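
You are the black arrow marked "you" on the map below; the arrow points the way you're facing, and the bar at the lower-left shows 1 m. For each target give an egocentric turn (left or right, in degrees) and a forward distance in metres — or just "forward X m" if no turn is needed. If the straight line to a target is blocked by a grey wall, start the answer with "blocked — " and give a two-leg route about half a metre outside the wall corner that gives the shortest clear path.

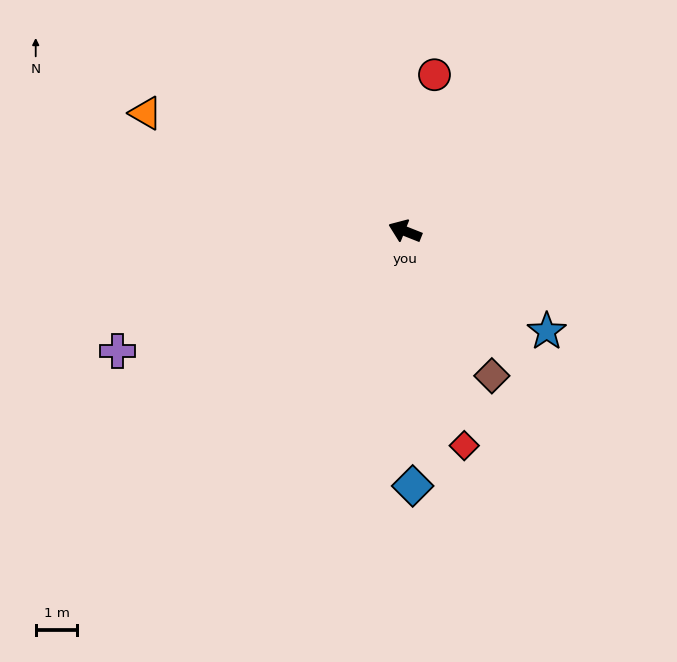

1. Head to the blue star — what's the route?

turn left 166°, forward 4.2 m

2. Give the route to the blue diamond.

turn left 113°, forward 6.1 m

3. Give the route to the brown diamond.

turn left 143°, forward 4.1 m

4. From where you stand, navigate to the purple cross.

turn left 44°, forward 7.5 m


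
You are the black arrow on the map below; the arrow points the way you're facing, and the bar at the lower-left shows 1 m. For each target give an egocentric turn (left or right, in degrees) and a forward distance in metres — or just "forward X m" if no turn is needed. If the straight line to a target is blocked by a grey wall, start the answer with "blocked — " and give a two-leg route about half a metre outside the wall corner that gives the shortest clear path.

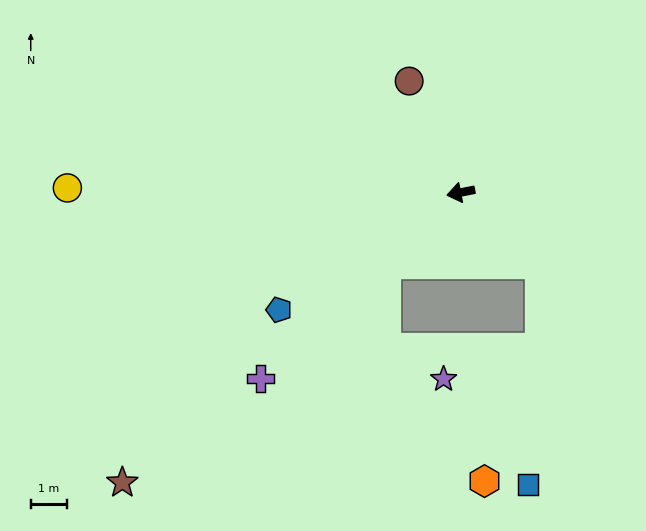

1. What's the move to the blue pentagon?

turn left 22°, forward 5.9 m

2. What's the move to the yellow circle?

turn right 12°, forward 10.8 m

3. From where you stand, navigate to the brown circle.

turn right 76°, forward 3.4 m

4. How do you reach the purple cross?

turn left 32°, forward 7.5 m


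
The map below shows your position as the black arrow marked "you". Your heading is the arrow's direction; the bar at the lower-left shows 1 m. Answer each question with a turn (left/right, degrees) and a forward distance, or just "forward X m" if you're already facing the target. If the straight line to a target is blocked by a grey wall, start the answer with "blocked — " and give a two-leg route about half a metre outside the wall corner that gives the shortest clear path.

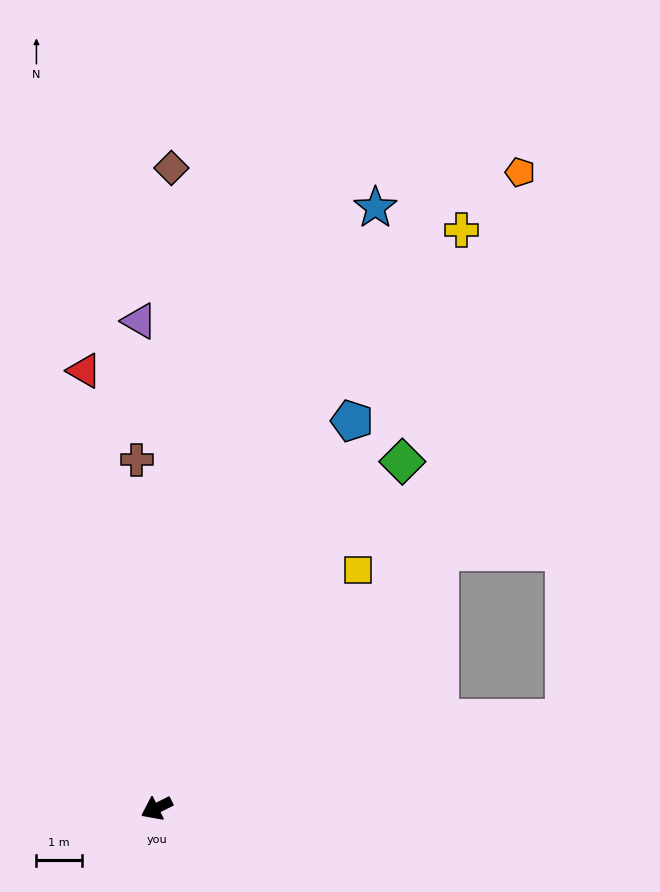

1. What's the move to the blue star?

turn right 136°, forward 14.0 m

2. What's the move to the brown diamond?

turn right 118°, forward 14.0 m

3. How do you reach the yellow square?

turn right 156°, forward 6.8 m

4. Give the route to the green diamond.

turn right 152°, forward 9.3 m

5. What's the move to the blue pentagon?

turn right 143°, forward 9.5 m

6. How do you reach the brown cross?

turn right 113°, forward 7.6 m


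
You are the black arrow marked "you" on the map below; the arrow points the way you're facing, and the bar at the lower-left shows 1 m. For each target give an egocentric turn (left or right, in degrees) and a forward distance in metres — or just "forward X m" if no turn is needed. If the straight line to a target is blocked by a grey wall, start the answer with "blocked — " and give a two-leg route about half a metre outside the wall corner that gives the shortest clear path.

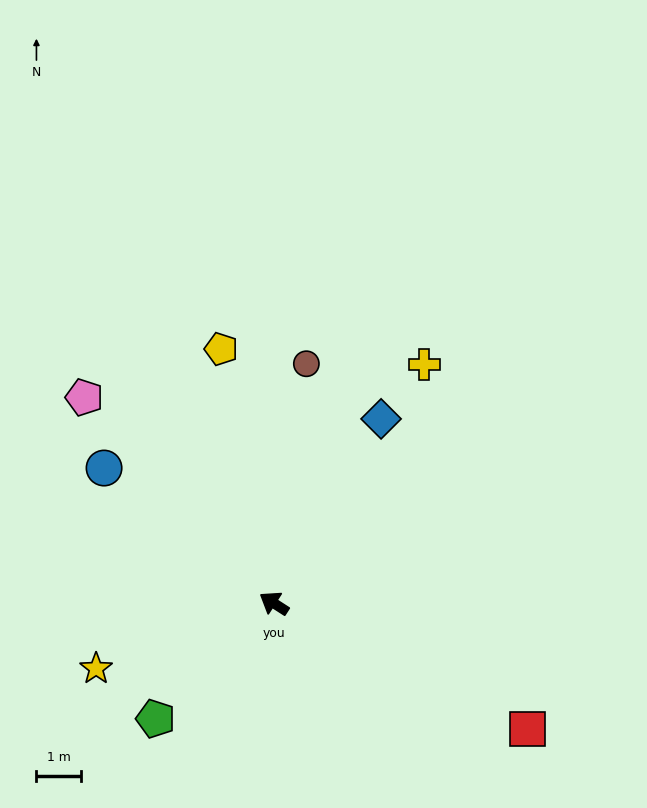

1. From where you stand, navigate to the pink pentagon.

turn right 15°, forward 6.3 m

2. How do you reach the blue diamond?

turn right 87°, forward 4.8 m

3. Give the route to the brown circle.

turn right 65°, forward 5.5 m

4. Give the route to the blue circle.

turn right 6°, forward 4.9 m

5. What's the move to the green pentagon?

turn left 77°, forward 3.7 m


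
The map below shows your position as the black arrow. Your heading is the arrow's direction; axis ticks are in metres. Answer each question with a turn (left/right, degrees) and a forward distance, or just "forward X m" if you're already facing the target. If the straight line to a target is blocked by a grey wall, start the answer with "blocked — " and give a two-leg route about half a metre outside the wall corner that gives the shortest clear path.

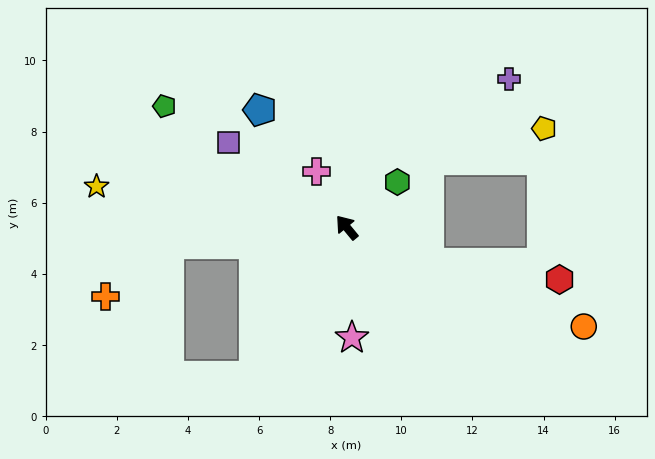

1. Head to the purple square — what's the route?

turn left 15°, forward 4.1 m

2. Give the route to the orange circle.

turn right 152°, forward 7.2 m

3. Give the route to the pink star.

turn left 143°, forward 3.1 m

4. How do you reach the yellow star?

turn left 41°, forward 7.1 m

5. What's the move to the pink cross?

turn right 11°, forward 1.8 m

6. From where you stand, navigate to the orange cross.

blocked — turn left 56°, forward 5.0 m, then turn left 34°, forward 2.3 m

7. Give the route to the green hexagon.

turn right 88°, forward 1.9 m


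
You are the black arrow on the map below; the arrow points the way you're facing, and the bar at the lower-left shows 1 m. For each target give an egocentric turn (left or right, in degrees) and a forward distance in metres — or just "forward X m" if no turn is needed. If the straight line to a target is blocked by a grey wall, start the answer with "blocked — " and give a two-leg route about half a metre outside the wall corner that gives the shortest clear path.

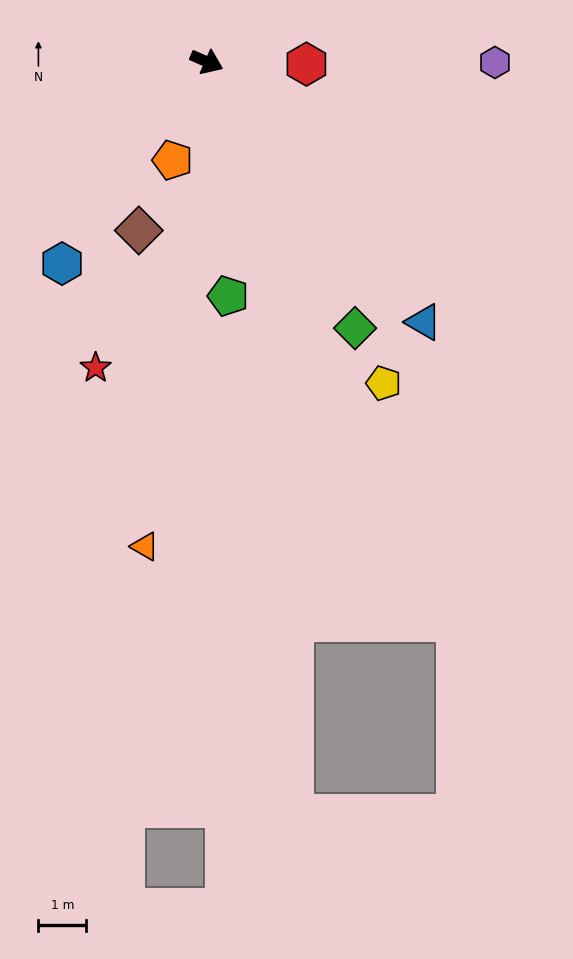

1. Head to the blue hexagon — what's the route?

turn right 102°, forward 5.2 m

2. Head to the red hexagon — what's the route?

turn left 22°, forward 2.1 m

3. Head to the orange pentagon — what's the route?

turn right 86°, forward 2.2 m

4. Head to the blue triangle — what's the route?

turn right 27°, forward 7.1 m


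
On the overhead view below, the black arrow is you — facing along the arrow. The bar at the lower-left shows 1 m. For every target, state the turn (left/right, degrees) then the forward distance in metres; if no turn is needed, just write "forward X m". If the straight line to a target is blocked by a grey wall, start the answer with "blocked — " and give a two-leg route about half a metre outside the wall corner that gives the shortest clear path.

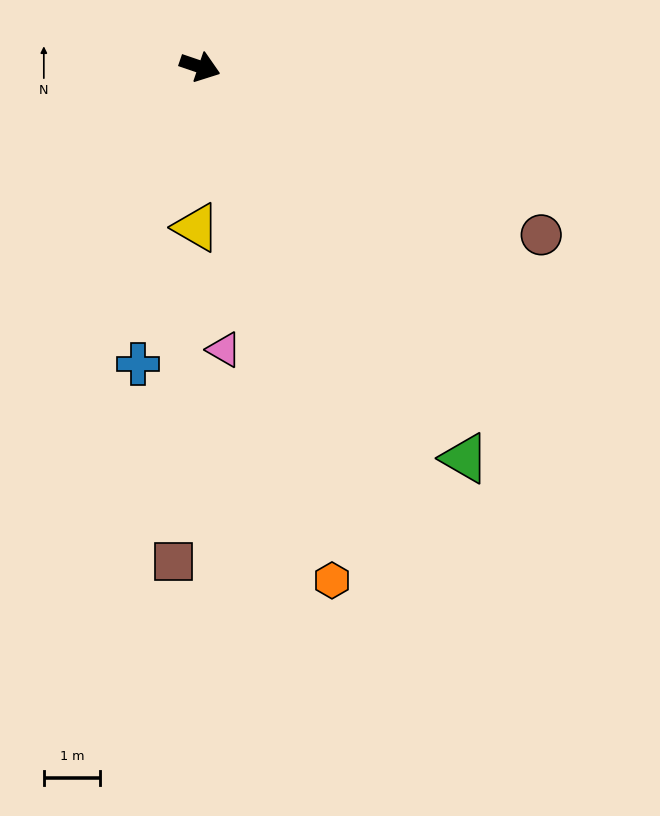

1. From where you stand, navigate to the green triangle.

turn right 37°, forward 8.4 m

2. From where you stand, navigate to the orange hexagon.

turn right 57°, forward 9.5 m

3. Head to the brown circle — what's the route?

turn right 7°, forward 6.8 m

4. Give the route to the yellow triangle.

turn right 72°, forward 2.9 m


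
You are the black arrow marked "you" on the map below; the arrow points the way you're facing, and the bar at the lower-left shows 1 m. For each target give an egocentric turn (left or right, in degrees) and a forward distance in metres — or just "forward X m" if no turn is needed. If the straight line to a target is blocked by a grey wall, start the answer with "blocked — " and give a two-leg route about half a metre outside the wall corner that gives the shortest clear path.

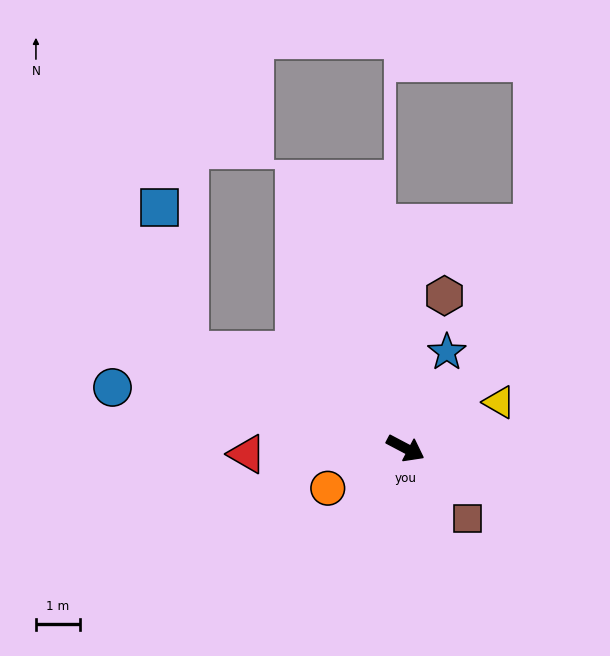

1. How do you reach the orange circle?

turn right 125°, forward 2.0 m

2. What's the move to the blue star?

turn left 95°, forward 2.4 m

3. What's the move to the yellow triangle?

turn left 54°, forward 2.4 m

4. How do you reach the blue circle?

turn right 164°, forward 6.8 m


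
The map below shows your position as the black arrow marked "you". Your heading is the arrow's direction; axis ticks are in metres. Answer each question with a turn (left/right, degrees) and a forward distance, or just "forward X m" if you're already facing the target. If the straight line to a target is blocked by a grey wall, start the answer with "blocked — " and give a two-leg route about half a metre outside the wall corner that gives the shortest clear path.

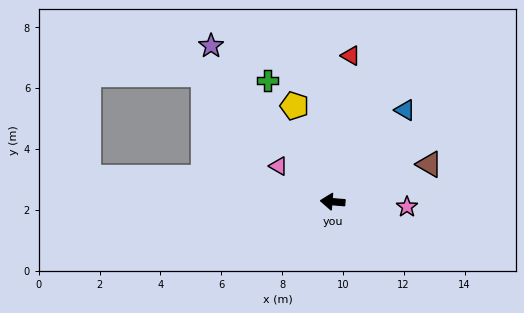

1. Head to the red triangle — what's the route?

turn right 92°, forward 4.8 m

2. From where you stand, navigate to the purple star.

turn right 47°, forward 6.5 m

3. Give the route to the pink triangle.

turn right 29°, forward 2.1 m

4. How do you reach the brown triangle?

turn right 154°, forward 3.4 m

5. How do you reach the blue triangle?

turn right 124°, forward 3.8 m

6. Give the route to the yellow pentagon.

turn right 64°, forward 3.4 m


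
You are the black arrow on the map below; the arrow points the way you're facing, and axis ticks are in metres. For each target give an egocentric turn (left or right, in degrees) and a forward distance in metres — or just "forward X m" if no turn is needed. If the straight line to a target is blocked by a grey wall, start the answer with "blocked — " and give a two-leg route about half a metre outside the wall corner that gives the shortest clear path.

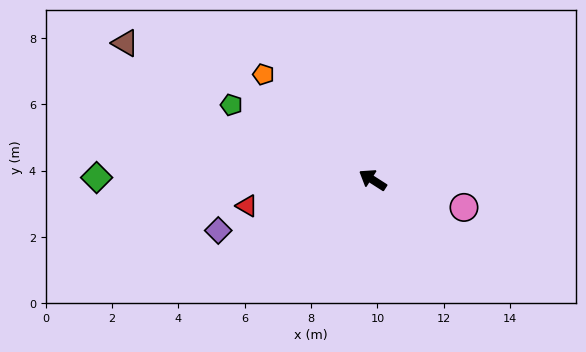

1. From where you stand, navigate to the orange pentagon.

turn right 11°, forward 4.6 m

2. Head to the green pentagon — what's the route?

turn left 5°, forward 4.8 m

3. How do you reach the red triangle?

turn left 44°, forward 3.9 m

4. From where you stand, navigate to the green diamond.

turn left 32°, forward 8.3 m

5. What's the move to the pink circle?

turn right 164°, forward 2.9 m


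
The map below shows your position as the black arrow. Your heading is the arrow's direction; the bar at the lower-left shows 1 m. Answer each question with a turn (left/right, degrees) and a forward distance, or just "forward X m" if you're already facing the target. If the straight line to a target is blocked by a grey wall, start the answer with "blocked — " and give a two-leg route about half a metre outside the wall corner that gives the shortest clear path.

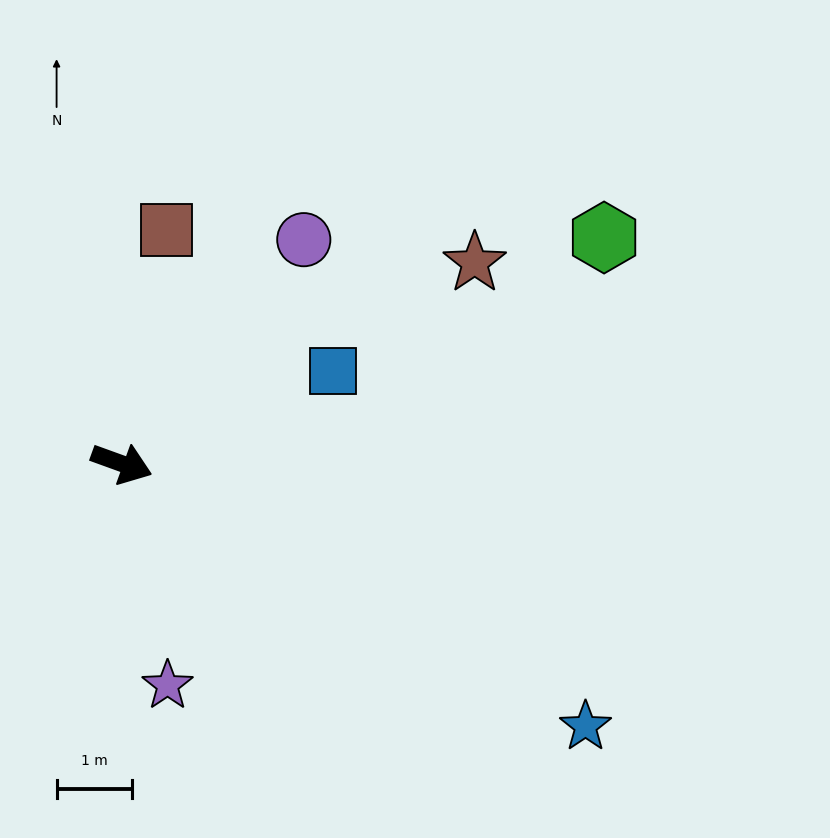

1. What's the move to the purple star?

turn right 58°, forward 3.0 m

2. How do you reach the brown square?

turn left 99°, forward 3.1 m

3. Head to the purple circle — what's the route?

turn left 71°, forward 3.8 m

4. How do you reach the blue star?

turn right 10°, forward 7.0 m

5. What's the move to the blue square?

turn left 44°, forward 3.0 m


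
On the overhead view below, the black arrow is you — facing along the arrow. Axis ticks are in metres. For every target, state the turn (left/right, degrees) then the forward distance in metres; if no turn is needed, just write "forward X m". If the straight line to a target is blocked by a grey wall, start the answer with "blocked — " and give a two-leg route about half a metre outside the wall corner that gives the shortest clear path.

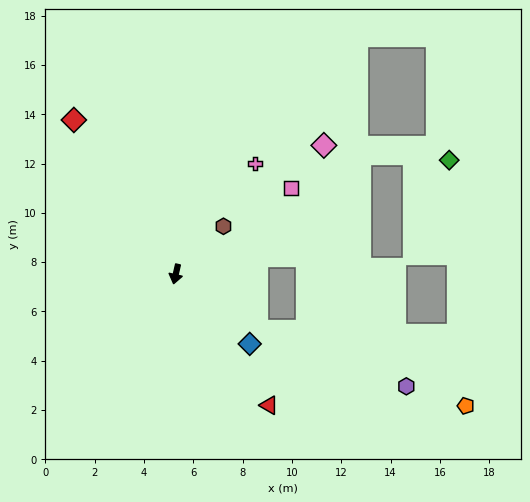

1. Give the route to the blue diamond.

turn left 60°, forward 4.1 m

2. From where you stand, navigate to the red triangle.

turn left 48°, forward 6.5 m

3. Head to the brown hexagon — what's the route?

turn left 148°, forward 2.7 m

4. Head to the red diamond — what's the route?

turn right 134°, forward 7.5 m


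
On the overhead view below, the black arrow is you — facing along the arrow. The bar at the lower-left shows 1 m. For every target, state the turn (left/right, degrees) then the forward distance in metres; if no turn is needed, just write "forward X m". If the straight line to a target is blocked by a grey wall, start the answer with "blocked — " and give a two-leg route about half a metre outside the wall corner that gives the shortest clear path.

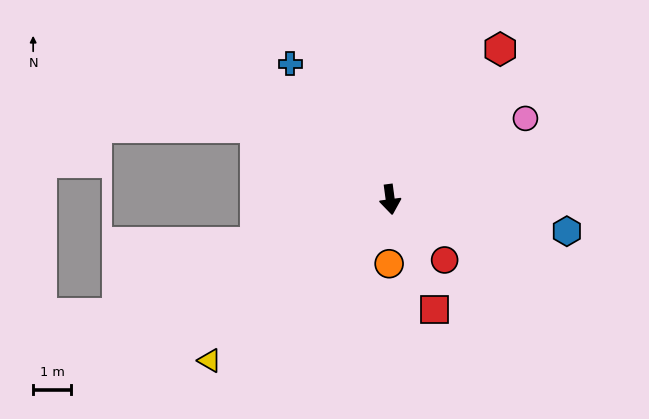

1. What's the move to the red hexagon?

turn left 136°, forward 4.9 m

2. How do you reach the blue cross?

turn right 151°, forward 4.4 m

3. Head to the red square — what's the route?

turn left 14°, forward 3.1 m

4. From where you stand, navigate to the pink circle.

turn left 113°, forward 4.1 m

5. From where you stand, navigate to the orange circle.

turn right 9°, forward 1.7 m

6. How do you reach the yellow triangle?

turn right 56°, forward 6.4 m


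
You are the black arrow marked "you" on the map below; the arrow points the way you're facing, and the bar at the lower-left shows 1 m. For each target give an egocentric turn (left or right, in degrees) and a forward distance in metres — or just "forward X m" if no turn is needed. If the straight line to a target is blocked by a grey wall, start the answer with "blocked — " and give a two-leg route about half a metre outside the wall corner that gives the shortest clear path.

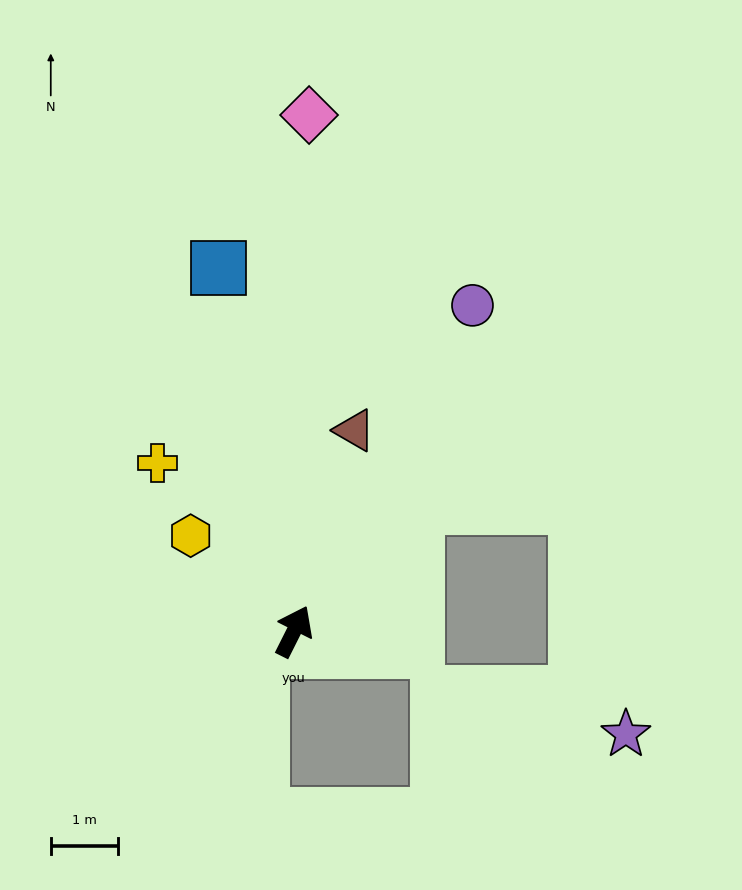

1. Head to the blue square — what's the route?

turn left 38°, forward 5.5 m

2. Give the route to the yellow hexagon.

turn left 74°, forward 2.1 m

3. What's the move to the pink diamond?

turn left 25°, forward 7.7 m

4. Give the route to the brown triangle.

turn left 10°, forward 3.1 m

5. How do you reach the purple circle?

turn right 2°, forward 5.5 m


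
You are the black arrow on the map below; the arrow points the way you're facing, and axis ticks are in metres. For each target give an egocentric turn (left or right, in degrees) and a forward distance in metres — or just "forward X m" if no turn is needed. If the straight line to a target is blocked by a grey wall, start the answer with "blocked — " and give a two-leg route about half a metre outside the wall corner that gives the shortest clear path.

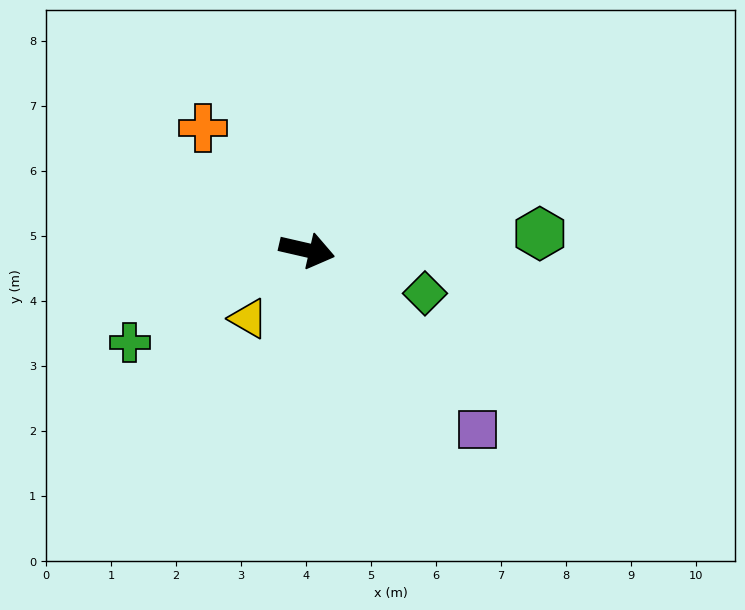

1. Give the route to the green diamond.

turn right 7°, forward 1.9 m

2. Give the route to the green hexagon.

turn left 17°, forward 3.6 m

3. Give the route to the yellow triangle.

turn right 118°, forward 1.4 m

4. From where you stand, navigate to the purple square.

turn right 33°, forward 3.8 m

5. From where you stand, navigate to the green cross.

turn right 140°, forward 3.1 m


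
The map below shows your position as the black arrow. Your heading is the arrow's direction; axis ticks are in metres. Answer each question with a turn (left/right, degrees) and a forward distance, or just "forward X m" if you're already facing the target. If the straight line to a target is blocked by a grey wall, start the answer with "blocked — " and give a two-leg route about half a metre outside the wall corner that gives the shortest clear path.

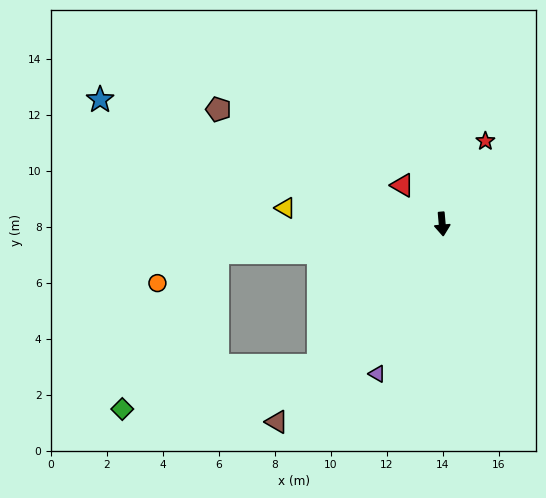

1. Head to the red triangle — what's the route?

turn right 139°, forward 2.0 m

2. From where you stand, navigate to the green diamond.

blocked — turn right 46°, forward 6.7 m, then turn right 36°, forward 7.2 m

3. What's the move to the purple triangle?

turn right 28°, forward 5.8 m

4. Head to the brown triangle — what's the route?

turn right 45°, forward 9.2 m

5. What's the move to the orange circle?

blocked — turn right 88°, forward 8.1 m, then turn left 21°, forward 2.4 m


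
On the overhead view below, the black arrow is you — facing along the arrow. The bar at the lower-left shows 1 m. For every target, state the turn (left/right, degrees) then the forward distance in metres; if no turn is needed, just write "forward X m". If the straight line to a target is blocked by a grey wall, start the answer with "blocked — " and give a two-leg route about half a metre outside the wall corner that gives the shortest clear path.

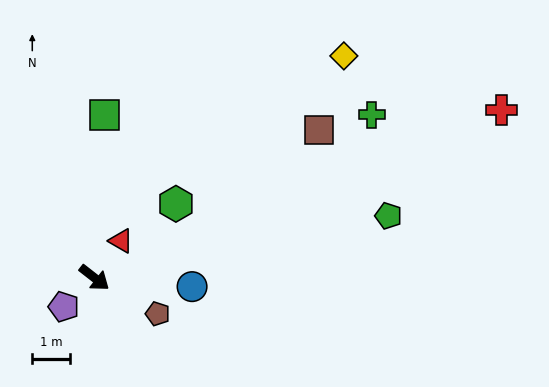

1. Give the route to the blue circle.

turn left 33°, forward 2.6 m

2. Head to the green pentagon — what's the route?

turn left 50°, forward 7.9 m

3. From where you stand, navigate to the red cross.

turn left 60°, forward 11.5 m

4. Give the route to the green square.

turn left 124°, forward 4.3 m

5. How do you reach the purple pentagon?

turn right 99°, forward 1.1 m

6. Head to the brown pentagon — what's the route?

turn left 8°, forward 1.9 m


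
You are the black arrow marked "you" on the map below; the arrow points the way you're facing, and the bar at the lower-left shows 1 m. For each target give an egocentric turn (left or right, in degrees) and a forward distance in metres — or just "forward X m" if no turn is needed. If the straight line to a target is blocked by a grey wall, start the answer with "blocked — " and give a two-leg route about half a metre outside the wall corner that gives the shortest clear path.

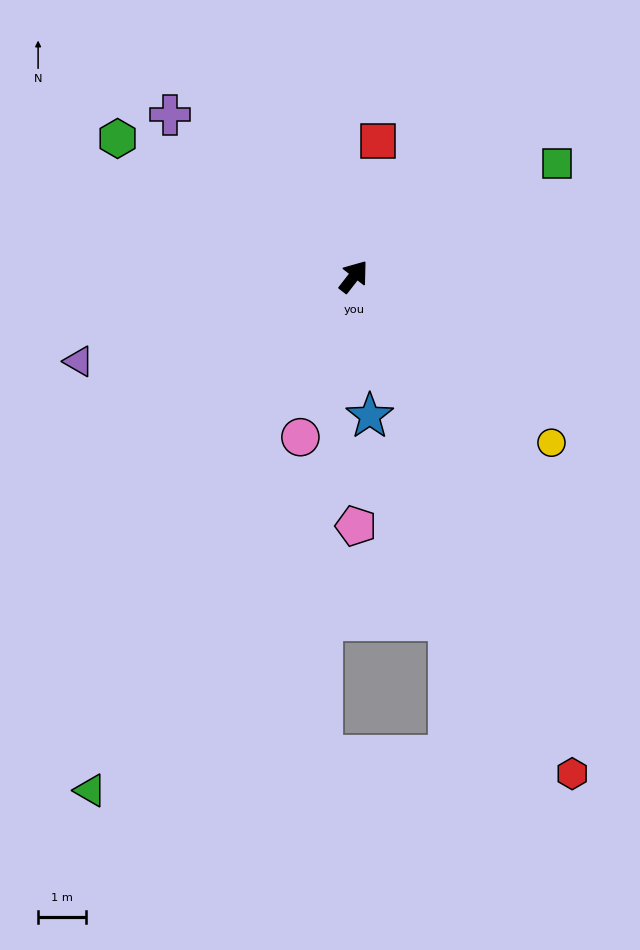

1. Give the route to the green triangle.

turn right 169°, forward 12.0 m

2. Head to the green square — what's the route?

turn right 23°, forward 4.8 m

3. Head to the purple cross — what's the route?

turn left 86°, forward 5.1 m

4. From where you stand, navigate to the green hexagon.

turn left 98°, forward 5.7 m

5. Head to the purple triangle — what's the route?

turn left 145°, forward 6.0 m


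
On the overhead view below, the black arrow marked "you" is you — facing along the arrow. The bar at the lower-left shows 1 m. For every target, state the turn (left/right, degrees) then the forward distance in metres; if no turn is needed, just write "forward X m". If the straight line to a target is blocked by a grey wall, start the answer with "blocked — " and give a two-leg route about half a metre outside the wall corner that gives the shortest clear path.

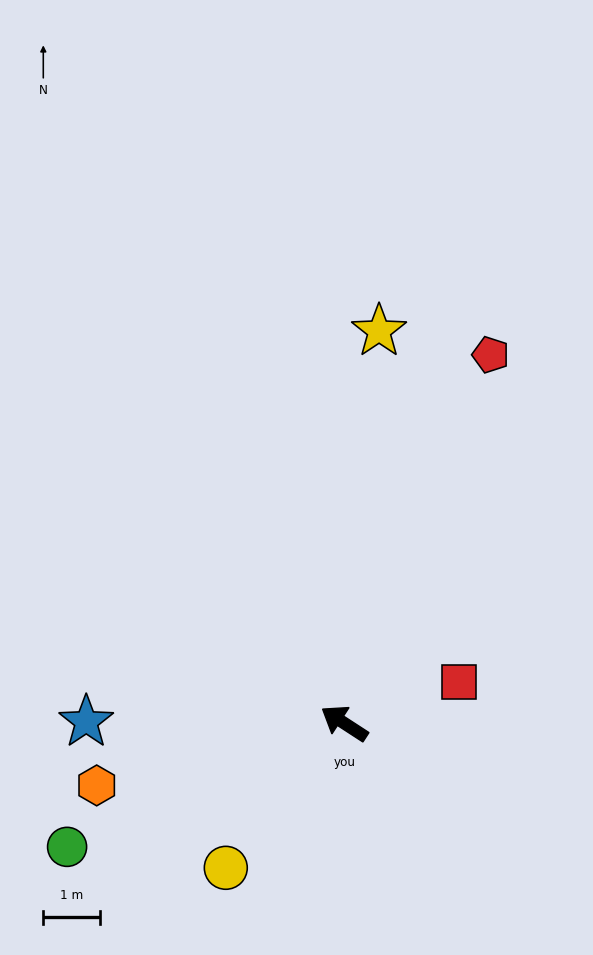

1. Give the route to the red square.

turn right 127°, forward 2.2 m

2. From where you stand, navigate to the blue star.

turn left 33°, forward 4.6 m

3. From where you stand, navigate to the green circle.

turn left 57°, forward 5.4 m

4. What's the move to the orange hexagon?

turn left 47°, forward 4.5 m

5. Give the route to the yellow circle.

turn left 84°, forward 3.3 m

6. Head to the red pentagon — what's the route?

turn right 79°, forward 7.1 m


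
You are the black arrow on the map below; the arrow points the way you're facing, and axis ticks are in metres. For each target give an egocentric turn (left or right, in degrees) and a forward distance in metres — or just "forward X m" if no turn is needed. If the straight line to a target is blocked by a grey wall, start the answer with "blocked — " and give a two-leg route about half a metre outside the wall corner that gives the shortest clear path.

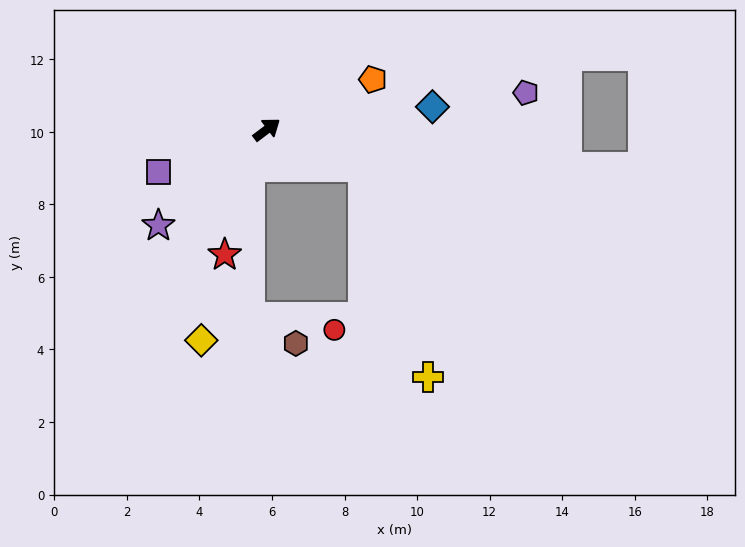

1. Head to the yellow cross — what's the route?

blocked — turn right 58°, forward 2.9 m, then turn right 52°, forward 6.1 m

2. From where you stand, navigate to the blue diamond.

turn right 29°, forward 4.6 m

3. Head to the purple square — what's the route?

turn left 164°, forward 3.2 m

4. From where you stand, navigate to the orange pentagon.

turn right 12°, forward 3.2 m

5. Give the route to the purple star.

turn right 176°, forward 4.0 m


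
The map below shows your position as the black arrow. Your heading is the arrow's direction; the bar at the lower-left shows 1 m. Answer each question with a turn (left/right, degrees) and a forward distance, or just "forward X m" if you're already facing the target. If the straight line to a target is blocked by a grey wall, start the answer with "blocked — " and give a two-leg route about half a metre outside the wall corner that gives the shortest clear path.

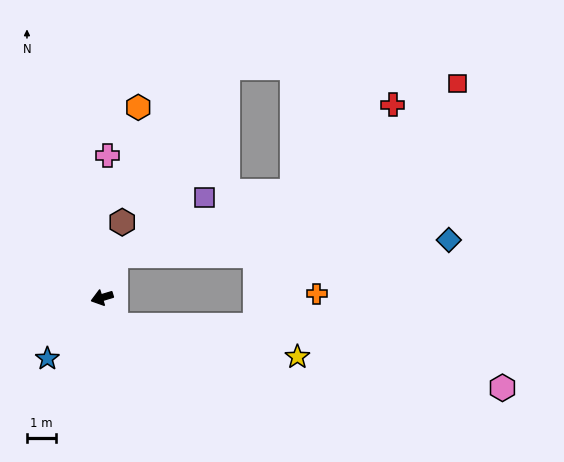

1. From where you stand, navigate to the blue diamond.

blocked — turn right 125°, forward 1.5 m, then turn right 69°, forward 11.3 m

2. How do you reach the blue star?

turn left 31°, forward 2.8 m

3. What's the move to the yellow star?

blocked — turn left 100°, forward 1.0 m, then turn left 53°, forward 6.3 m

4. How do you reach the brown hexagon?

turn right 122°, forward 2.7 m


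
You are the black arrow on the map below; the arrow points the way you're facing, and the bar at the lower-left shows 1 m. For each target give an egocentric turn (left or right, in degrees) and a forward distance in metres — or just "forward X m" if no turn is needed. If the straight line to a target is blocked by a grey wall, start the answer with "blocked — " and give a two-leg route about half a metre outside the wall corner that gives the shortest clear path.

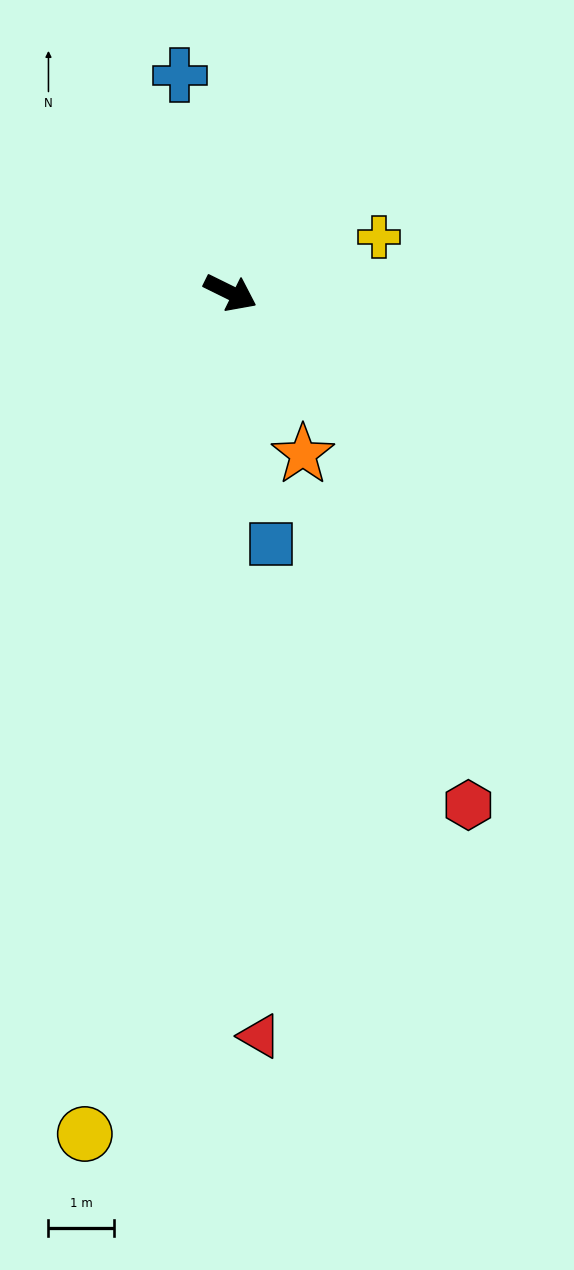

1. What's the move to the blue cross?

turn left 129°, forward 3.4 m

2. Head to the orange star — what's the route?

turn right 40°, forward 2.7 m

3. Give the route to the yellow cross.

turn left 47°, forward 2.4 m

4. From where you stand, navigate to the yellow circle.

turn right 74°, forward 13.1 m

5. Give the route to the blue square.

turn right 54°, forward 3.9 m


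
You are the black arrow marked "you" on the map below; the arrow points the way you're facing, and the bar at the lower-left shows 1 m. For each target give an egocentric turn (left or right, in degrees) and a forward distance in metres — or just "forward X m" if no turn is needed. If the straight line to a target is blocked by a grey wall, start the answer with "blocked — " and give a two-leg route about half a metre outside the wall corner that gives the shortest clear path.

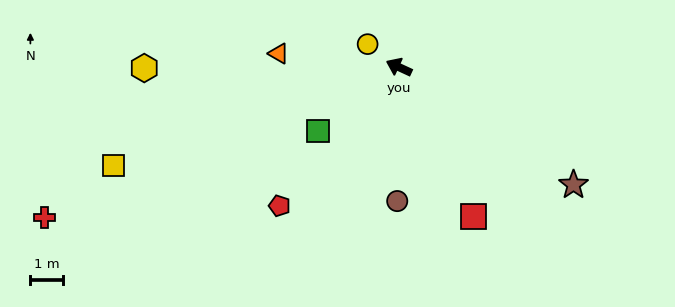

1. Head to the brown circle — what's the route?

turn left 114°, forward 4.1 m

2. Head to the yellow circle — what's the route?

turn right 12°, forward 1.2 m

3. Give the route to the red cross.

turn left 48°, forward 11.7 m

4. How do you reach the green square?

turn left 63°, forward 3.1 m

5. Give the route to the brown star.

turn left 171°, forward 6.4 m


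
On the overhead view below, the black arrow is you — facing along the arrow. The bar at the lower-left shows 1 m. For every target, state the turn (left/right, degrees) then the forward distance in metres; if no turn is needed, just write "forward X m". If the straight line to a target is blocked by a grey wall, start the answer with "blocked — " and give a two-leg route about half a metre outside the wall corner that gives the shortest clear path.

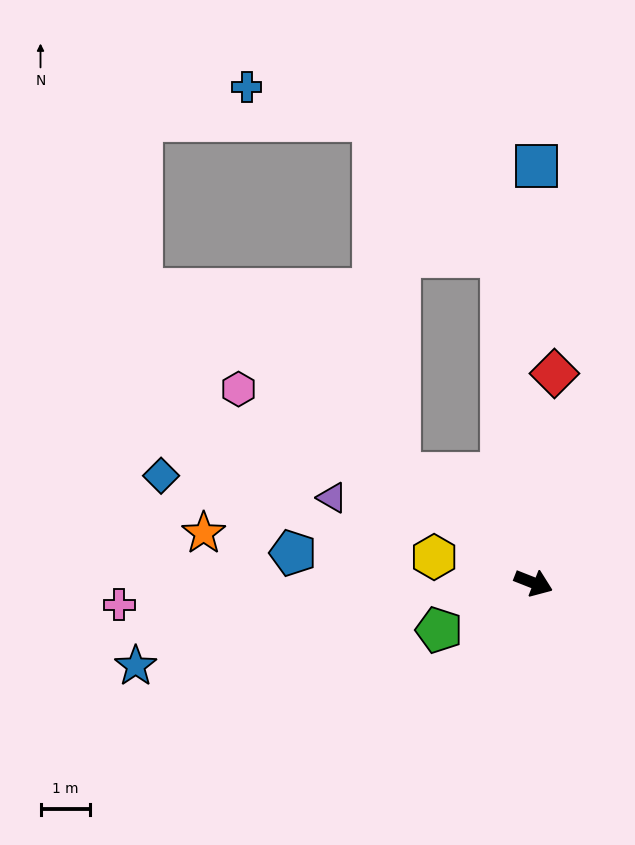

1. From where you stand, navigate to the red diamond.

turn left 106°, forward 4.3 m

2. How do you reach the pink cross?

turn right 155°, forward 8.4 m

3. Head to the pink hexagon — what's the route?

turn left 168°, forward 7.2 m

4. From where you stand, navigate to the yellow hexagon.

turn right 173°, forward 2.1 m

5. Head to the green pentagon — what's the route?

turn right 132°, forward 2.1 m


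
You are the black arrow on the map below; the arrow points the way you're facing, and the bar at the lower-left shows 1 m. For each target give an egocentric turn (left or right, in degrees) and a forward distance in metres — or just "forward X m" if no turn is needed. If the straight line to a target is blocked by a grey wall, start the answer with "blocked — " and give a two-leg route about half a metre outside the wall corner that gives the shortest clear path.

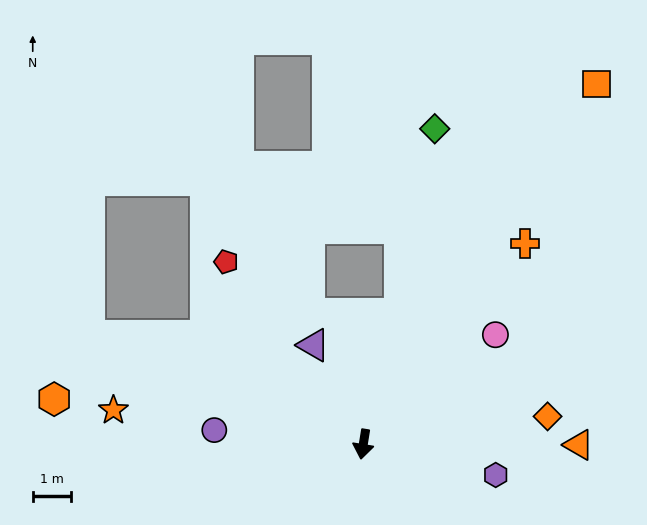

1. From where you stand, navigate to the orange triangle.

turn left 99°, forward 5.7 m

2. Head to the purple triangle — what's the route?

turn right 144°, forward 2.9 m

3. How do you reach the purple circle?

turn right 86°, forward 3.9 m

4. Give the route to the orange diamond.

turn left 108°, forward 4.9 m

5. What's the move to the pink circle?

turn left 139°, forward 4.5 m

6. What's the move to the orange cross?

turn left 150°, forward 6.8 m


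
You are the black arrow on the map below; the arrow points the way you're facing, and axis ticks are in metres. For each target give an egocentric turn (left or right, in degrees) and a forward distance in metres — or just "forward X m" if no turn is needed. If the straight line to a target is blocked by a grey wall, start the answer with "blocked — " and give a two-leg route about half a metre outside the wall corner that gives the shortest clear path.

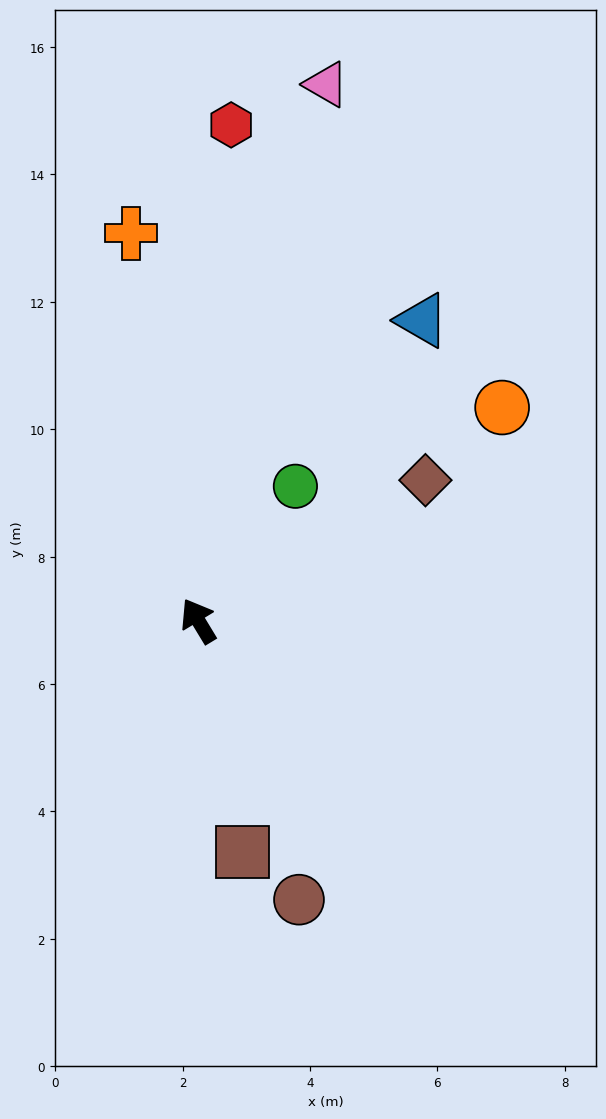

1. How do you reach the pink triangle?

turn right 45°, forward 8.7 m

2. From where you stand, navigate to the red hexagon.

turn right 35°, forward 7.8 m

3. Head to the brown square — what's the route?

turn left 160°, forward 3.7 m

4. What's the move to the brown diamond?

turn right 89°, forward 4.2 m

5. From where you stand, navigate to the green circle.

turn right 67°, forward 2.6 m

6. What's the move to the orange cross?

turn right 21°, forward 6.2 m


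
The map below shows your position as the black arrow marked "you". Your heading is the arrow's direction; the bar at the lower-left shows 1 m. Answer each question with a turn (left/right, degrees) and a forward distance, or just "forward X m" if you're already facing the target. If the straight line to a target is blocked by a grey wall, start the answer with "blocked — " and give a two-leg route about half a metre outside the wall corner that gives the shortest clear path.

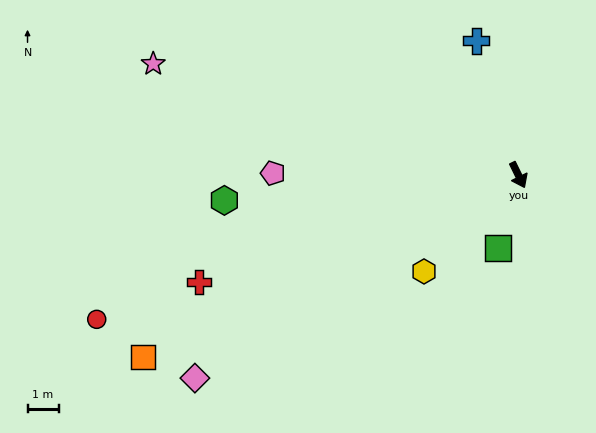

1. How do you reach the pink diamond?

turn right 84°, forward 12.3 m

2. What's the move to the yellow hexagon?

turn right 70°, forward 4.3 m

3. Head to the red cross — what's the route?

turn right 98°, forward 10.8 m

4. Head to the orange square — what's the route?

turn right 90°, forward 13.4 m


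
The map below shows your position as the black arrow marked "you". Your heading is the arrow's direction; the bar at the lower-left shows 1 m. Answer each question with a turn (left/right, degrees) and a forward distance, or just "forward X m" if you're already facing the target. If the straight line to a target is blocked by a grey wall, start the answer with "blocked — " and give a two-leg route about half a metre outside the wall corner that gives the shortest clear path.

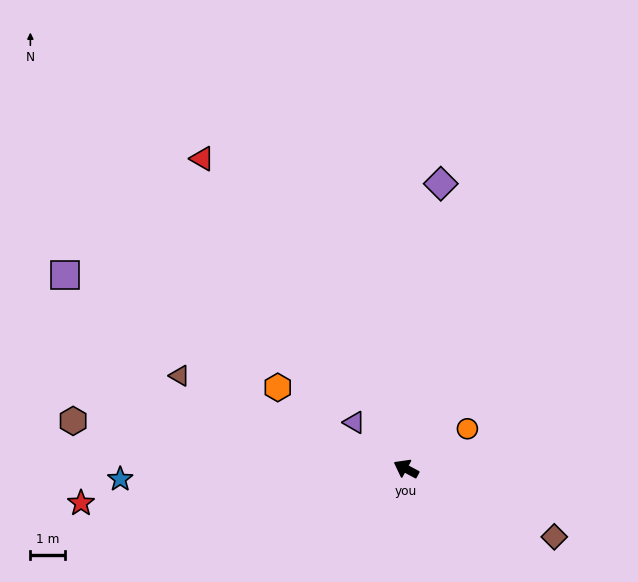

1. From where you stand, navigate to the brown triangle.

turn left 6°, forward 7.1 m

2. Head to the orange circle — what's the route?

turn right 119°, forward 2.1 m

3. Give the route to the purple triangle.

turn right 14°, forward 2.0 m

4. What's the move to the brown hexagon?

turn left 20°, forward 9.8 m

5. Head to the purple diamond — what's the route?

turn right 69°, forward 8.4 m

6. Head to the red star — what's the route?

turn left 34°, forward 9.5 m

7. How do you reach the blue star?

turn left 30°, forward 8.3 m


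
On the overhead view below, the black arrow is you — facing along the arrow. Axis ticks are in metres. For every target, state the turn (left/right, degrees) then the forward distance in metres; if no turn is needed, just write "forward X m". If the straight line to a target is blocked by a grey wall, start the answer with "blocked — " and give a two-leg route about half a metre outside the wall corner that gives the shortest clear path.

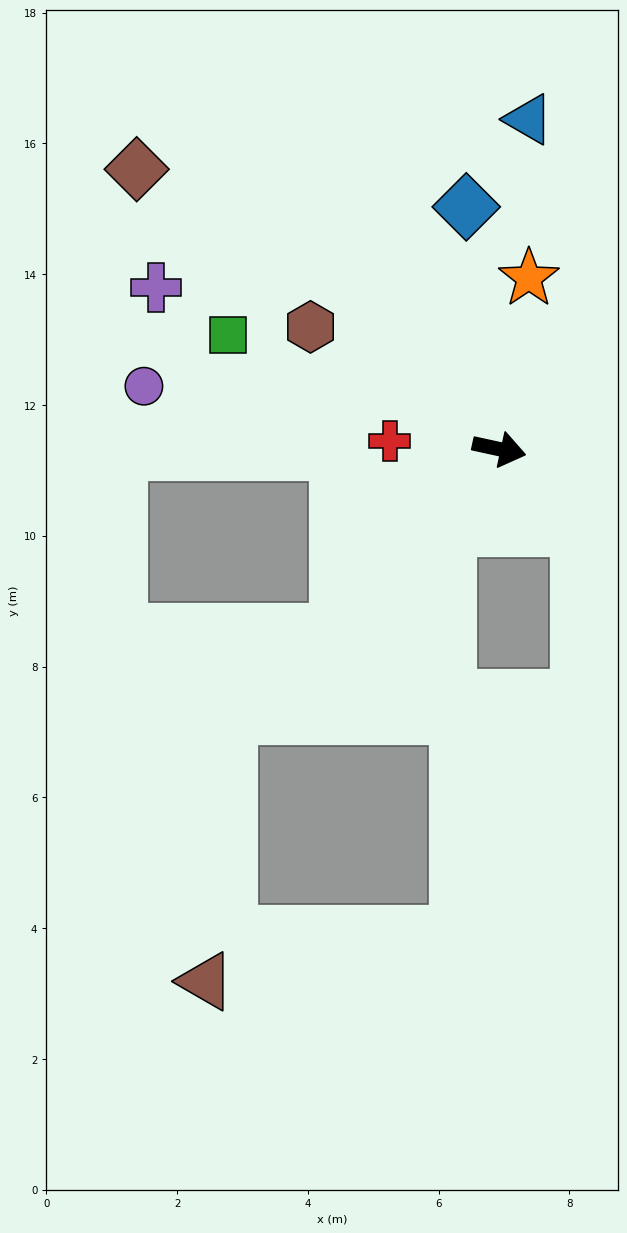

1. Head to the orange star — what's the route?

turn left 92°, forward 2.7 m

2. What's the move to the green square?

turn left 169°, forward 4.5 m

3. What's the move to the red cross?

turn right 172°, forward 1.7 m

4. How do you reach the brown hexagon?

turn left 159°, forward 3.4 m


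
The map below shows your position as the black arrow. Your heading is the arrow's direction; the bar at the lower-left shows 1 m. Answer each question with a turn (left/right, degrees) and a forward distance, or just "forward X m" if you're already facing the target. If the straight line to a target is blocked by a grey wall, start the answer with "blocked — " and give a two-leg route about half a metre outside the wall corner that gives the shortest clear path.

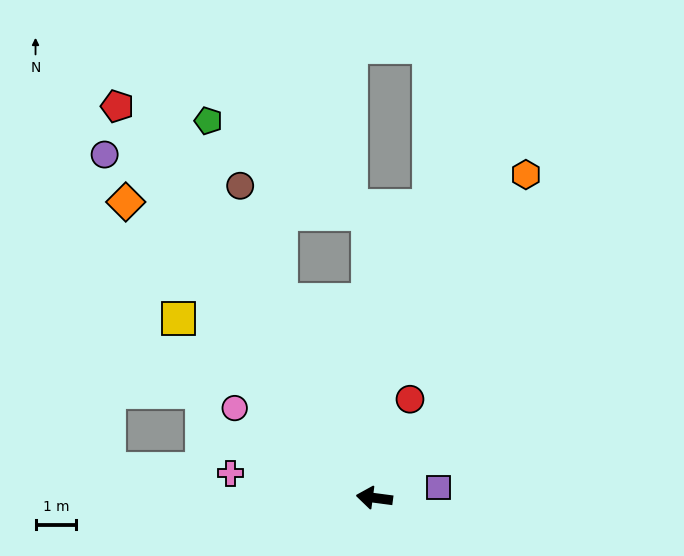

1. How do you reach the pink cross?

turn right 2°, forward 3.6 m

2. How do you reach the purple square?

turn right 163°, forward 1.6 m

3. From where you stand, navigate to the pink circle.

turn right 25°, forward 4.1 m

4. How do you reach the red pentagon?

turn right 49°, forward 11.4 m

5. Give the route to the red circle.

turn right 102°, forward 2.6 m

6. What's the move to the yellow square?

turn right 35°, forward 6.5 m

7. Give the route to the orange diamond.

turn right 42°, forward 9.4 m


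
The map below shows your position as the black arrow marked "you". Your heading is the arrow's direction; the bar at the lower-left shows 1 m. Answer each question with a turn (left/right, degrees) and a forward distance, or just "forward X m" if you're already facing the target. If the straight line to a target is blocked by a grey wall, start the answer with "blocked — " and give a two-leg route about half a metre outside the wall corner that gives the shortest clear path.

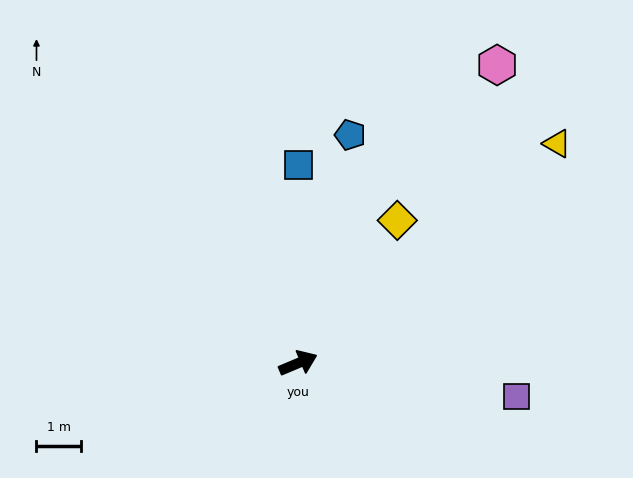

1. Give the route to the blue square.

turn left 67°, forward 4.5 m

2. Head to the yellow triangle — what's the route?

turn left 17°, forward 7.7 m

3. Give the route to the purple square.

turn right 32°, forward 5.0 m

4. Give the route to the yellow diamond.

turn left 32°, forward 3.9 m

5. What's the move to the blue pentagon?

turn left 54°, forward 5.3 m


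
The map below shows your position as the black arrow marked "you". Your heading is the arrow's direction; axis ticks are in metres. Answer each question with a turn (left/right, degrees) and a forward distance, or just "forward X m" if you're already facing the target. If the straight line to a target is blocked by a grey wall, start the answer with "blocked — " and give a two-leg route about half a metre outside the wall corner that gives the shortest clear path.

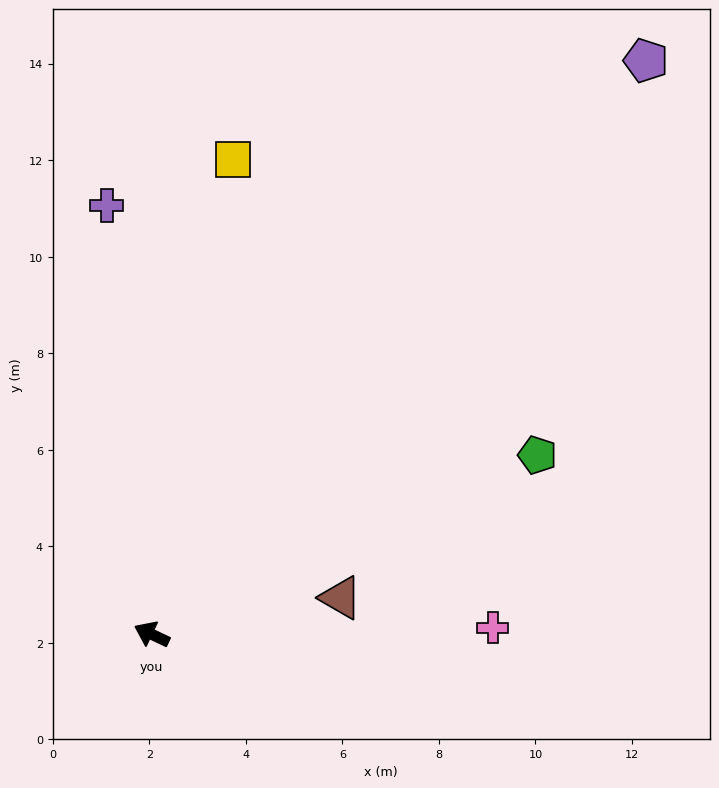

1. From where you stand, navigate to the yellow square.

turn right 74°, forward 10.0 m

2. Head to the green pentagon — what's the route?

turn right 130°, forward 8.8 m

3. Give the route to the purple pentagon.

turn right 105°, forward 15.7 m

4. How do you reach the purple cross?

turn right 59°, forward 8.9 m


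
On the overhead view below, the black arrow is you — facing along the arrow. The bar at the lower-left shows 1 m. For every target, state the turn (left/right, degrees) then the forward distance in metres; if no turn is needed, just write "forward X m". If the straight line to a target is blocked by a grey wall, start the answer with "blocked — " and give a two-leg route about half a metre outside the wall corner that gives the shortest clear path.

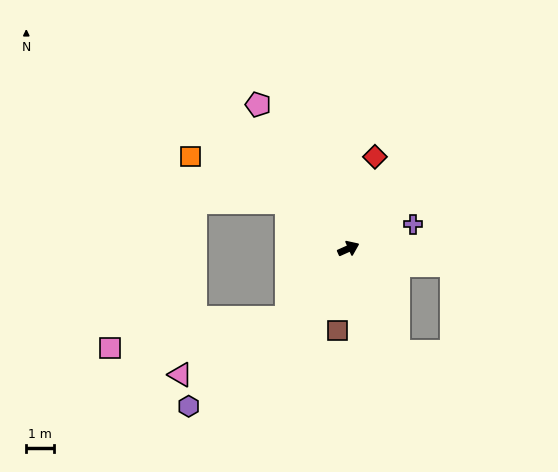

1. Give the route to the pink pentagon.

turn left 98°, forward 6.2 m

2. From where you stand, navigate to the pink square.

blocked — turn right 156°, forward 3.4 m, then turn right 38°, forward 6.5 m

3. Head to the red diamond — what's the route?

turn left 50°, forward 3.5 m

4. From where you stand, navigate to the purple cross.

turn right 4°, forward 2.5 m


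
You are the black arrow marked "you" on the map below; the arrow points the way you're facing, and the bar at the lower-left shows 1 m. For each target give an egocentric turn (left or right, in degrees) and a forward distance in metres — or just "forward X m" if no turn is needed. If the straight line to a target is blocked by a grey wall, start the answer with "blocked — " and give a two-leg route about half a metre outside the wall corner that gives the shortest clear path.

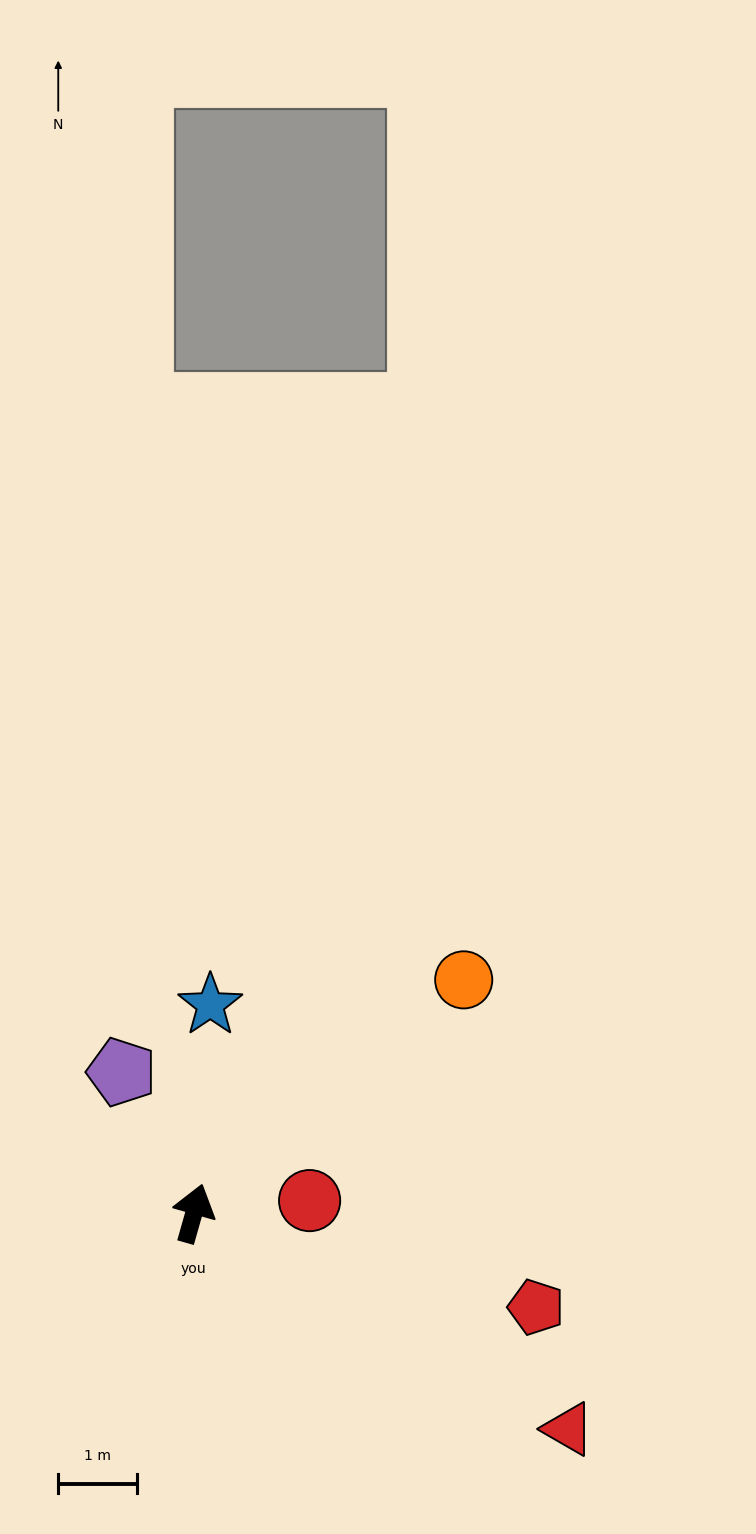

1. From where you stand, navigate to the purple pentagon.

turn left 43°, forward 2.0 m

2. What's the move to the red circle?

turn right 68°, forward 1.5 m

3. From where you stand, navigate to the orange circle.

turn right 33°, forward 4.5 m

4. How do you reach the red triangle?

turn right 104°, forward 5.5 m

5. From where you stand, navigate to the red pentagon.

turn right 89°, forward 4.5 m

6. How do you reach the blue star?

turn left 11°, forward 2.7 m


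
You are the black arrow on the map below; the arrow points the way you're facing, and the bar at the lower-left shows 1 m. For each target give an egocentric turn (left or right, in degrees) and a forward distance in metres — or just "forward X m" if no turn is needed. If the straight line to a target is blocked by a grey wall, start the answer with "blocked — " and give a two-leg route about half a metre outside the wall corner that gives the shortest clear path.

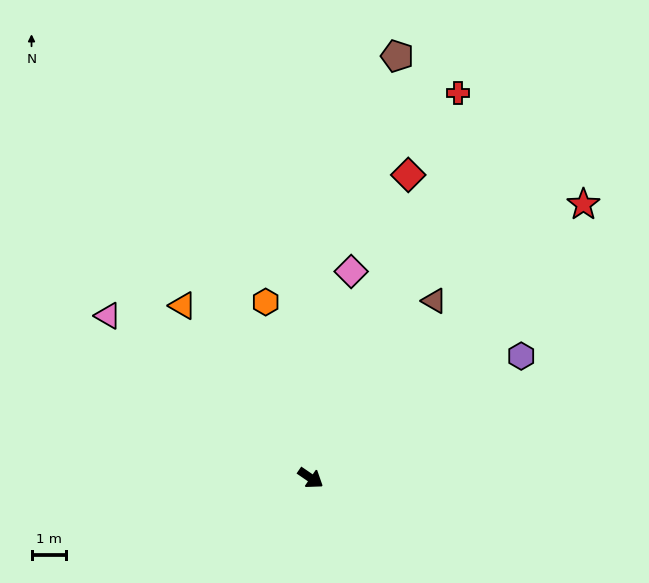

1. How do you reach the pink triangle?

turn left 176°, forward 7.5 m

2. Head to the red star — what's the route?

turn left 79°, forward 11.2 m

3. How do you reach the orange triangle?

turn left 161°, forward 6.2 m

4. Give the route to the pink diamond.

turn left 113°, forward 6.1 m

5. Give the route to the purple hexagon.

turn left 64°, forward 7.0 m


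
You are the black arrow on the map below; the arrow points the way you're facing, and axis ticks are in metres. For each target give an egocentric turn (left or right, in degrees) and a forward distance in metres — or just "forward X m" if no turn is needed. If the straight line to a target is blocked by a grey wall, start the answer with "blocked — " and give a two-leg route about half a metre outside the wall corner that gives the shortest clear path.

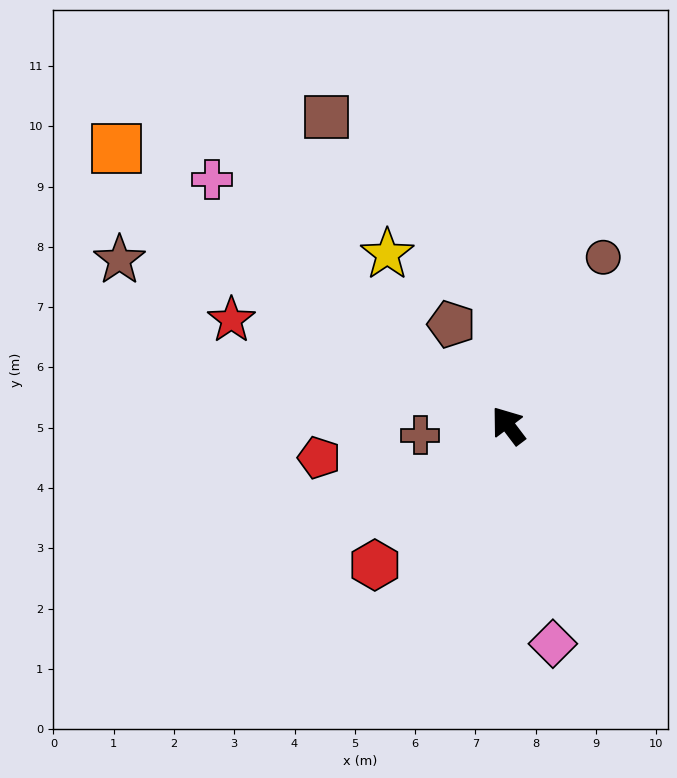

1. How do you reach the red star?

turn left 32°, forward 4.9 m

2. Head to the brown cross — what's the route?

turn left 59°, forward 1.5 m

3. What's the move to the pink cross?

turn left 13°, forward 6.4 m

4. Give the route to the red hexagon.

turn left 99°, forward 3.2 m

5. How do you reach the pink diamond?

turn left 154°, forward 3.7 m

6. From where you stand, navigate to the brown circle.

turn right 67°, forward 3.2 m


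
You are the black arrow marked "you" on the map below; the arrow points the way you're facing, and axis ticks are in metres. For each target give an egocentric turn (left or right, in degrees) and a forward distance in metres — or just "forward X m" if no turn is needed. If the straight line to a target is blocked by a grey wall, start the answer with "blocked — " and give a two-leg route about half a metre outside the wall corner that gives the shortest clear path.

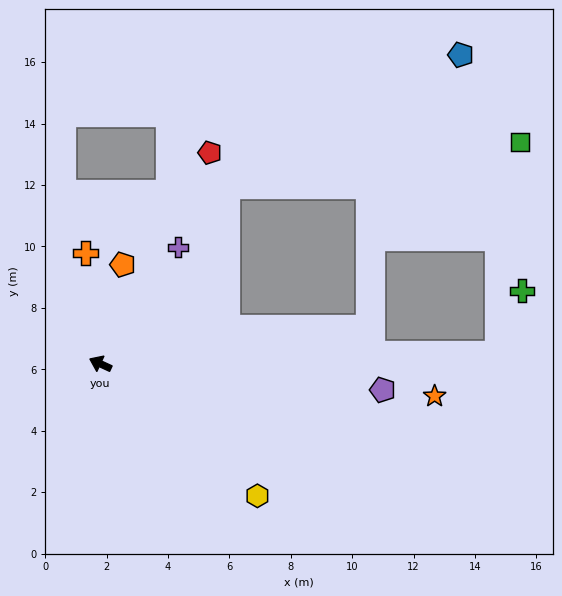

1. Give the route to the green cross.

blocked — turn right 154°, forward 13.0 m, then turn left 68°, forward 2.2 m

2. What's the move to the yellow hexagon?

turn left 165°, forward 6.7 m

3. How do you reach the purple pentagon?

turn right 160°, forward 9.2 m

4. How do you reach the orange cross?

turn right 58°, forward 3.6 m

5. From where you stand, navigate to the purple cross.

turn right 99°, forward 4.6 m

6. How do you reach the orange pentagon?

turn right 78°, forward 3.3 m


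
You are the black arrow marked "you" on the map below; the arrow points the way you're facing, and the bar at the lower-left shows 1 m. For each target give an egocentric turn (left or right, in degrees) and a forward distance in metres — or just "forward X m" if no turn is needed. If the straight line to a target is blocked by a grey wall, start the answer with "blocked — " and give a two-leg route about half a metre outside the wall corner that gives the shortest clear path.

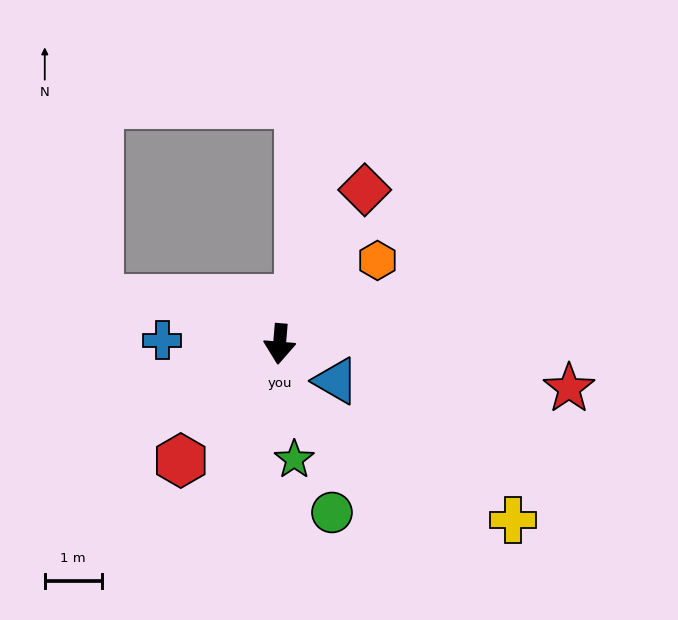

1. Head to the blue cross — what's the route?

turn right 87°, forward 2.1 m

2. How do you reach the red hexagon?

turn right 36°, forward 2.7 m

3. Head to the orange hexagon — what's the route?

turn left 135°, forward 2.3 m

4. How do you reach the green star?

turn left 12°, forward 2.0 m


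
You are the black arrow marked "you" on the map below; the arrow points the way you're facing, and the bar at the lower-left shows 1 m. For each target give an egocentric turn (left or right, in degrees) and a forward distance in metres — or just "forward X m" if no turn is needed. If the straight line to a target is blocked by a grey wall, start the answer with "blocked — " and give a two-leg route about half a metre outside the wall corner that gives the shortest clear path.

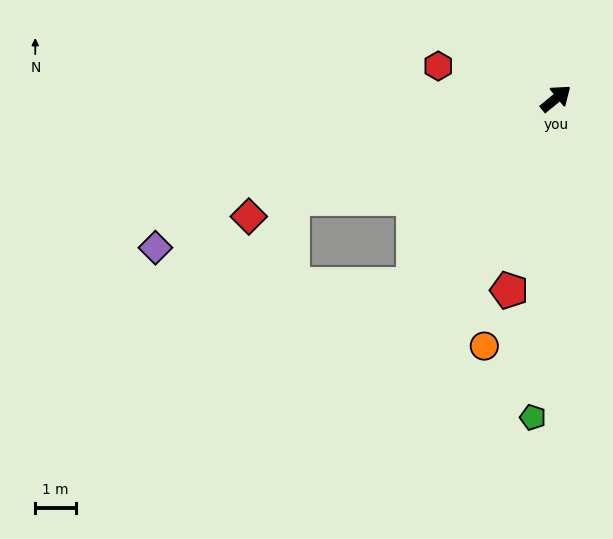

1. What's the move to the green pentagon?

turn right 133°, forward 7.9 m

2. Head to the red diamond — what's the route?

turn left 162°, forward 8.1 m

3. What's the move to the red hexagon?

turn left 125°, forward 3.0 m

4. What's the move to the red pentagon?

turn right 143°, forward 4.9 m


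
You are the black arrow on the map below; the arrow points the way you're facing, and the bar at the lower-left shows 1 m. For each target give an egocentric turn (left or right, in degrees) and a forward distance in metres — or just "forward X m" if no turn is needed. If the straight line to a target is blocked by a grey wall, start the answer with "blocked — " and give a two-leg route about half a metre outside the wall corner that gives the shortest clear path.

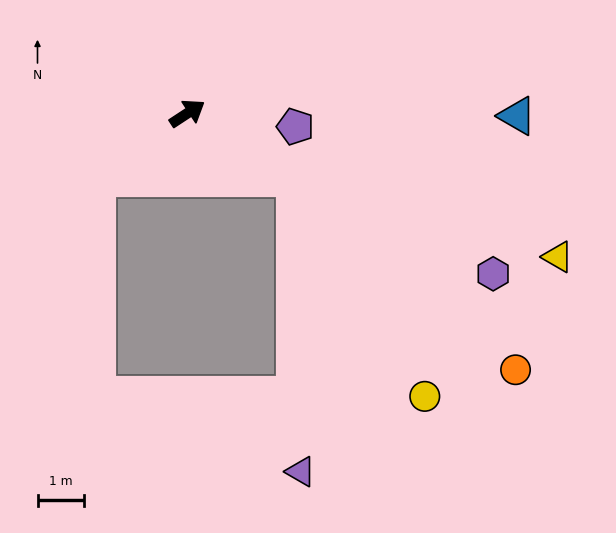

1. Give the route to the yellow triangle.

turn right 54°, forward 8.6 m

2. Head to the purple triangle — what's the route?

blocked — turn right 64°, forward 2.7 m, then turn right 58°, forward 6.4 m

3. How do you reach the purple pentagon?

turn right 40°, forward 2.4 m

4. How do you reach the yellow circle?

blocked — turn right 64°, forward 2.7 m, then turn right 29°, forward 5.5 m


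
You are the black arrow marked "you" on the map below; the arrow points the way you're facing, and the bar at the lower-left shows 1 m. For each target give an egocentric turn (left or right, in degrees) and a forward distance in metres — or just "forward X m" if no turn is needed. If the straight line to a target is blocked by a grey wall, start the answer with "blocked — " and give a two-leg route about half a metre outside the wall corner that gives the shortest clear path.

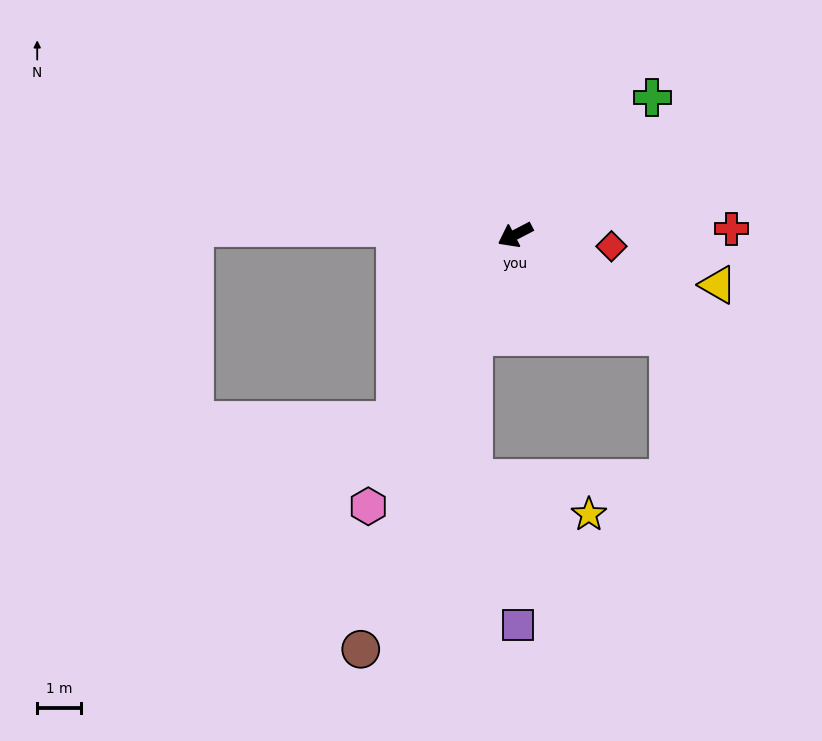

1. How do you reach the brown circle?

turn left 42°, forward 10.1 m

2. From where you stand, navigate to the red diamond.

turn left 146°, forward 2.2 m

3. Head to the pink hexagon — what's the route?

turn left 34°, forward 7.0 m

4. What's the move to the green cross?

turn right 162°, forward 4.4 m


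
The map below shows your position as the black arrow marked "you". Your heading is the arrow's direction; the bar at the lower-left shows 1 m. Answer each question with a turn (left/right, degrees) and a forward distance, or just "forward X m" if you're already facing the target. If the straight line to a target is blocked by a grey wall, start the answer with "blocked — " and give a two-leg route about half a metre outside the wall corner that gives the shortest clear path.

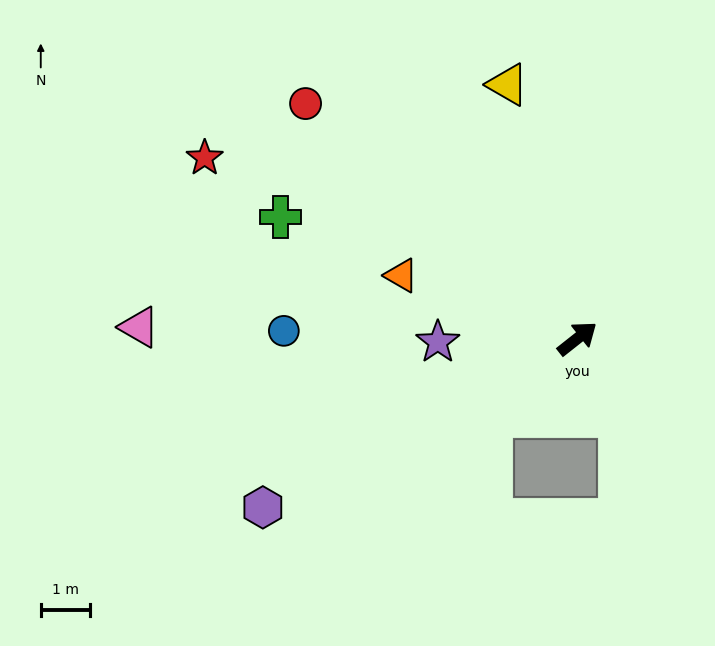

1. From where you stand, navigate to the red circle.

turn left 101°, forward 7.3 m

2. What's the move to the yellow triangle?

turn left 67°, forward 5.3 m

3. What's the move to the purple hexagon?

turn left 170°, forward 7.2 m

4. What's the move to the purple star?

turn left 143°, forward 2.8 m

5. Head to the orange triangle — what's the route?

turn left 122°, forward 3.8 m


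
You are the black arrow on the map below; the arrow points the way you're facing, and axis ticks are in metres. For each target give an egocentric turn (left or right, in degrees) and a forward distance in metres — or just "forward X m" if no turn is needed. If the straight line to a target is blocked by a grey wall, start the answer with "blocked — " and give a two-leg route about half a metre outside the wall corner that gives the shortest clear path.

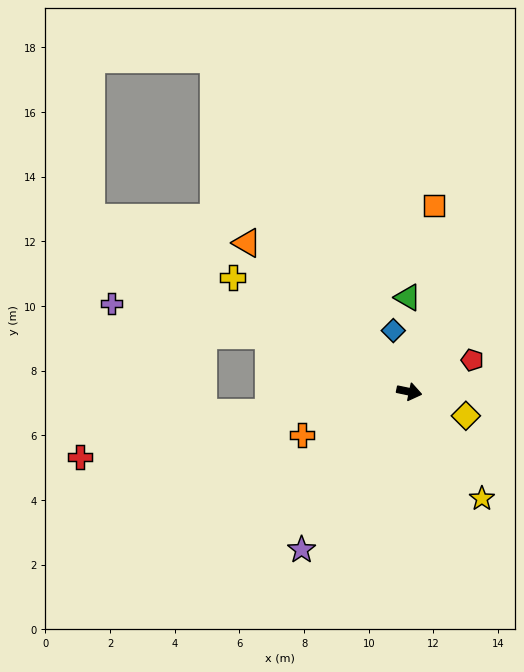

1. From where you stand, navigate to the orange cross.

turn right 146°, forward 3.6 m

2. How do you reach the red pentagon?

turn left 38°, forward 2.2 m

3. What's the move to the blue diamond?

turn left 116°, forward 2.0 m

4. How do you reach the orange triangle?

turn left 149°, forward 6.8 m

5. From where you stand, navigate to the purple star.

turn right 112°, forward 5.9 m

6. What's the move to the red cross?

turn right 157°, forward 10.4 m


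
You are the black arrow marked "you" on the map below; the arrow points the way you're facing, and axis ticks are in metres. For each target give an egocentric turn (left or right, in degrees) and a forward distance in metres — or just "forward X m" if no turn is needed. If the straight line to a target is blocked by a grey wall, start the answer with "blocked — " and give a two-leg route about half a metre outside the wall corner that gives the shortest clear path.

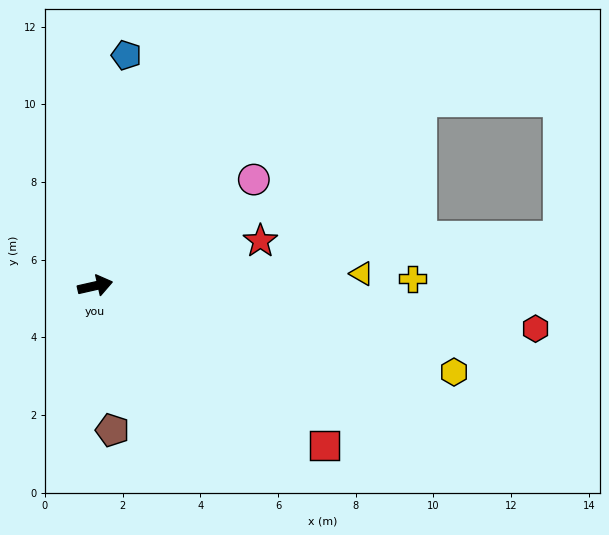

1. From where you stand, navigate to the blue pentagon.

turn left 70°, forward 6.0 m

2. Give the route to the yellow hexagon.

turn right 26°, forward 9.5 m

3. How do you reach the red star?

turn left 2°, forward 4.4 m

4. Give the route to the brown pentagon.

turn right 96°, forward 3.7 m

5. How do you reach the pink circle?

turn left 21°, forward 4.9 m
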